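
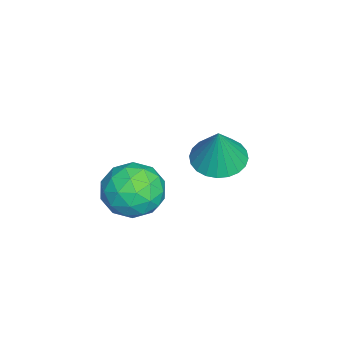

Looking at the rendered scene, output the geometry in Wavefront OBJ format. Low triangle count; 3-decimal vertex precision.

v 2.468 1.246 1.467
v 3.082 1.339 0.567
v 2.118 -0.439 1.053
v 2.732 -0.346 0.153
v 3.203 -0.331 1.14
v 3.419 0.711 1.396
v 1.781 0.189 0.224
v 1.997 1.231 0.48
v 2.657 0.686 -0.201
v 3.536 0.365 0.365
v 1.664 0.535 1.255
v 2.543 0.214 1.821
v 2.806 1.44 1.053
v 2.394 -0.54 0.567
v 2.671 -0.531 1.147
v 3.032 -0.476 0.618
v 3.004 1.071 1.54
v 3.365 1.126 1.011
v 3.436 0.144 1.348
v 1.835 -0.226 0.609
v 2.196 -0.171 0.08
v 2.168 1.376 1.002
v 2.529 1.431 0.473
v 1.764 0.756 0.272
v 2.917 1.111 0.073
v 2.711 0.121 -0.17
v 2.152 0.436 -0.129
v 2.279 1.048 0.022
v 3.433 0.922 0.405
v 3.228 -0.068 0.162
v 3.505 -0.059 0.742
v 3.632 0.553 0.892
v 3.184 0.539 -0.046
v 1.972 0.968 1.458
v 1.767 -0.022 1.215
v 1.568 0.347 0.728
v 1.695 0.959 0.878
v 2.489 0.779 1.79
v 2.283 -0.211 1.547
v 2.921 -0.148 1.598
v 3.048 0.464 1.749
v 2.016 0.361 1.666
v -0.735 2.67 -0.035
v 0.136 2.371 -0.304
v -0.225 2.71 1.575
v 0.176 2.743 -0.326
v 0.078 3.103 -0.304
v -0.145 3.398 -0.241
v -0.457 3.582 -0.146
v -0.812 3.627 -0.035
v -1.155 3.526 0.076
v -1.434 3.295 0.171
v -1.607 2.968 0.234
v -1.647 2.597 0.256
v -1.549 2.236 0.234
v -1.326 1.941 0.17
v -1.013 1.758 0.076
v -0.659 1.713 -0.035
v -0.316 1.814 -0.147
v -0.036 2.045 -0.241
f 1 38 17
f 38 12 41
f 17 41 6
f 38 41 17
f 1 17 13
f 17 6 18
f 13 18 2
f 17 18 13
f 1 13 22
f 13 2 23
f 22 23 8
f 13 23 22
f 1 22 34
f 22 8 37
f 34 37 11
f 22 37 34
f 1 34 38
f 34 11 42
f 38 42 12
f 34 42 38
f 2 18 29
f 18 6 32
f 29 32 10
f 18 32 29
f 6 41 19
f 41 12 40
f 19 40 5
f 41 40 19
f 12 42 39
f 42 11 35
f 39 35 3
f 42 35 39
f 11 37 36
f 37 8 24
f 36 24 7
f 37 24 36
f 8 23 28
f 23 2 25
f 28 25 9
f 23 25 28
f 4 30 16
f 30 10 31
f 16 31 5
f 30 31 16
f 4 16 14
f 16 5 15
f 14 15 3
f 16 15 14
f 4 14 21
f 14 3 20
f 21 20 7
f 14 20 21
f 4 21 26
f 21 7 27
f 26 27 9
f 21 27 26
f 4 26 30
f 26 9 33
f 30 33 10
f 26 33 30
f 5 31 19
f 31 10 32
f 19 32 6
f 31 32 19
f 3 15 39
f 15 5 40
f 39 40 12
f 15 40 39
f 7 20 36
f 20 3 35
f 36 35 11
f 20 35 36
f 9 27 28
f 27 7 24
f 28 24 8
f 27 24 28
f 10 33 29
f 33 9 25
f 29 25 2
f 33 25 29
f 44 43 46
f 44 46 45
f 46 43 47
f 46 47 45
f 47 43 48
f 47 48 45
f 48 43 49
f 48 49 45
f 49 43 50
f 49 50 45
f 50 43 51
f 50 51 45
f 51 43 52
f 51 52 45
f 52 43 53
f 52 53 45
f 53 43 54
f 53 54 45
f 54 43 55
f 54 55 45
f 55 43 56
f 55 56 45
f 56 43 57
f 56 57 45
f 57 43 58
f 57 58 45
f 58 43 59
f 58 59 45
f 59 43 60
f 59 60 45
f 60 43 44
f 60 44 45



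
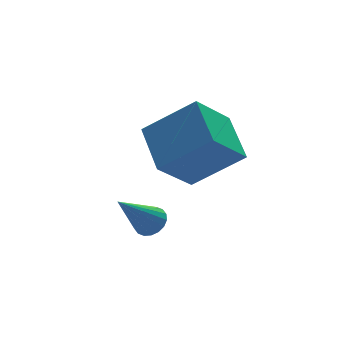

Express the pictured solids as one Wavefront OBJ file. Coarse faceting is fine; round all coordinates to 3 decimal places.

v -1.389 2.217 -2.102
v -1.025 1.791 -1.887
v -2.631 1.903 -0.618
v -0.936 2.011 -1.766
v -0.937 2.273 -1.711
v -1.027 2.523 -1.734
v -1.189 2.713 -1.829
v -1.39 2.804 -1.979
v -1.592 2.779 -2.153
v -1.753 2.643 -2.316
v -1.842 2.422 -2.437
v -1.841 2.161 -2.492
v -1.751 1.91 -2.469
v -1.589 1.721 -2.374
v -1.387 1.629 -2.224
v -1.186 1.654 -2.051
v -0.069 2.003 -0.662
v -1.407 1.662 0.642
v 0.215 3.729 0.079
v -1.124 3.388 1.384
v 1.424 1.192 0.656
v 0.085 0.851 1.961
v 1.707 2.918 1.398
v 0.369 2.577 2.702
f 2 1 4
f 2 4 3
f 4 1 5
f 4 5 3
f 5 1 6
f 5 6 3
f 6 1 7
f 6 7 3
f 7 1 8
f 7 8 3
f 8 1 9
f 8 9 3
f 9 1 10
f 9 10 3
f 10 1 11
f 10 11 3
f 11 1 12
f 11 12 3
f 12 1 13
f 12 13 3
f 13 1 14
f 13 14 3
f 14 1 15
f 14 15 3
f 15 1 16
f 15 16 3
f 16 1 2
f 16 2 3
f 18 20 17
f 21 18 17
f 17 20 19
f 19 21 17
f 18 24 20
f 22 18 21
f 22 24 18
f 20 24 19
f 23 21 19
f 19 24 23
f 23 22 21
f 24 22 23



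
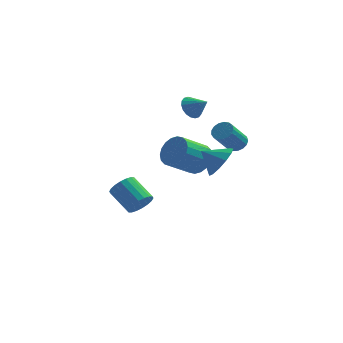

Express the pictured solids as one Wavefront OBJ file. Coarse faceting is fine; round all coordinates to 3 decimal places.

v -1.208 -1.002 -2.792
v -0.952 -1.36 -2.088
v -2.056 -0.417 -1.205
v -2.312 -0.058 -1.908
v -0.727 -1.069 -2.118
v -1.831 -0.126 -1.235
v -0.597 -0.764 -2.282
v -1.702 0.179 -1.399
v -0.589 -0.506 -2.546
v -1.693 0.437 -1.663
v -0.702 -0.347 -2.859
v -1.807 0.597 -1.976
v -0.917 -0.317 -3.159
v -2.021 0.627 -2.276
v -1.188 -0.422 -3.386
v -2.293 0.521 -2.503
v -1.464 -0.643 -3.495
v -2.568 0.3 -2.612
v -1.689 -0.934 -3.465
v -2.793 0.009 -2.582
v -1.818 -1.239 -3.301
v -2.923 -0.296 -2.418
v -1.827 -1.497 -3.037
v -2.931 -0.554 -2.154
v -1.713 -1.657 -2.724
v -2.818 -0.713 -1.841
v -1.499 -1.687 -2.424
v -2.603 -0.743 -1.541
v -1.227 -1.581 -2.197
v -2.332 -0.638 -1.314
v 1.066 3.232 2.527
v 1.467 3.891 2.414
v 1.954 2.808 3.213
v 1.281 3.962 2.699
v 1.052 3.888 2.949
v 0.826 3.684 3.116
v 0.648 3.39 3.166
v 0.552 3.065 3.09
v 0.558 2.774 2.902
v 0.664 2.573 2.64
v 0.85 2.502 2.355
v 1.079 2.576 2.105
v 1.305 2.78 1.938
v 1.483 3.074 1.888
v 1.579 3.398 1.964
v 1.573 3.69 2.152
v 1.88 -1.531 1.081
v 2.58 -2.2 1.286
v 1.4 -3.118 2.323
v 0.7 -2.449 2.119
v 2.632 -1.904 1.607
v 1.451 -2.821 2.644
v 2.535 -1.533 1.824
v 1.354 -2.451 2.862
v 2.308 -1.162 1.894
v 1.127 -2.08 2.932
v 1.996 -0.864 1.803
v 0.815 -1.782 2.841
v 1.661 -0.698 1.569
v 0.481 -1.616 2.607
v 1.37 -0.697 1.239
v 0.19 -1.615 2.276
v 1.18 -0.862 0.877
v -0 -1.78 1.914
v 1.129 -1.159 0.556
v -0.052 -2.076 1.593
v 1.226 -1.529 0.338
v 0.045 -2.447 1.376
v 1.453 -1.9 0.268
v 0.272 -2.818 1.306
v 1.765 -2.198 0.359
v 0.584 -3.116 1.397
v 2.099 -2.364 0.593
v 0.919 -3.282 1.631
v 2.39 -2.365 0.924
v 1.21 -3.283 1.961
v 3.542 3.26 -0.046
v 3.915 2.731 -0.222
v 3.19 1.772 1.131
v 2.818 2.3 1.306
v 4.099 2.889 -0.012
v 3.374 1.929 1.341
v 4.156 3.131 0.191
v 3.431 2.171 1.543
v 4.072 3.403 0.339
v 3.347 2.443 1.691
v 3.867 3.642 0.398
v 3.142 2.682 1.751
v 3.587 3.793 0.356
v 2.863 2.834 1.709
v 3.298 3.823 0.222
v 2.573 2.863 1.575
v 3.064 3.723 0.026
v 2.339 2.764 1.379
v 2.94 3.517 -0.186
v 2.215 2.558 1.166
v 2.954 3.253 -0.367
v 2.229 2.293 0.986
v 3.103 2.99 -0.474
v 2.378 2.03 0.879
v 3.352 2.788 -0.483
v 2.628 1.829 0.87
v 3.645 2.695 -0.392
v 2.921 1.735 0.961
v 3.24 -3.785 2.169
v 3.697 -3.03 2.774
v 2.22 -3.715 2.851
v 3.417 -2.741 2.325
v 3.081 -2.784 1.826
v 2.795 -3.145 1.436
v 2.651 -3.709 1.279
v 2.694 -4.297 1.404
v 2.911 -4.723 1.772
v 3.232 -4.851 2.266
v 3.556 -4.641 2.729
v 3.78 -4.159 3.014
v 3.832 -3.558 3.031
f 2 1 5
f 2 5 3
f 3 5 6
f 3 6 4
f 5 1 7
f 5 7 6
f 6 7 8
f 6 8 4
f 7 1 9
f 7 9 8
f 8 9 10
f 8 10 4
f 9 1 11
f 9 11 10
f 10 11 12
f 10 12 4
f 11 1 13
f 11 13 12
f 12 13 14
f 12 14 4
f 13 1 15
f 13 15 14
f 14 15 16
f 14 16 4
f 15 1 17
f 15 17 16
f 16 17 18
f 16 18 4
f 17 1 19
f 17 19 18
f 18 19 20
f 18 20 4
f 19 1 21
f 19 21 20
f 20 21 22
f 20 22 4
f 21 1 23
f 21 23 22
f 22 23 24
f 22 24 4
f 23 1 25
f 23 25 24
f 24 25 26
f 24 26 4
f 25 1 27
f 25 27 26
f 26 27 28
f 26 28 4
f 27 1 29
f 27 29 28
f 28 29 30
f 28 30 4
f 29 1 2
f 29 2 30
f 30 2 3
f 30 3 4
f 32 31 34
f 32 34 33
f 34 31 35
f 34 35 33
f 35 31 36
f 35 36 33
f 36 31 37
f 36 37 33
f 37 31 38
f 37 38 33
f 38 31 39
f 38 39 33
f 39 31 40
f 39 40 33
f 40 31 41
f 40 41 33
f 41 31 42
f 41 42 33
f 42 31 43
f 42 43 33
f 43 31 44
f 43 44 33
f 44 31 45
f 44 45 33
f 45 31 46
f 45 46 33
f 46 31 32
f 46 32 33
f 48 47 51
f 48 51 49
f 49 51 52
f 49 52 50
f 51 47 53
f 51 53 52
f 52 53 54
f 52 54 50
f 53 47 55
f 53 55 54
f 54 55 56
f 54 56 50
f 55 47 57
f 55 57 56
f 56 57 58
f 56 58 50
f 57 47 59
f 57 59 58
f 58 59 60
f 58 60 50
f 59 47 61
f 59 61 60
f 60 61 62
f 60 62 50
f 61 47 63
f 61 63 62
f 62 63 64
f 62 64 50
f 63 47 65
f 63 65 64
f 64 65 66
f 64 66 50
f 65 47 67
f 65 67 66
f 66 67 68
f 66 68 50
f 67 47 69
f 67 69 68
f 68 69 70
f 68 70 50
f 69 47 71
f 69 71 70
f 70 71 72
f 70 72 50
f 71 47 73
f 71 73 72
f 72 73 74
f 72 74 50
f 73 47 75
f 73 75 74
f 74 75 76
f 74 76 50
f 75 47 48
f 75 48 76
f 76 48 49
f 76 49 50
f 78 77 81
f 78 81 79
f 79 81 82
f 79 82 80
f 81 77 83
f 81 83 82
f 82 83 84
f 82 84 80
f 83 77 85
f 83 85 84
f 84 85 86
f 84 86 80
f 85 77 87
f 85 87 86
f 86 87 88
f 86 88 80
f 87 77 89
f 87 89 88
f 88 89 90
f 88 90 80
f 89 77 91
f 89 91 90
f 90 91 92
f 90 92 80
f 91 77 93
f 91 93 92
f 92 93 94
f 92 94 80
f 93 77 95
f 93 95 94
f 94 95 96
f 94 96 80
f 95 77 97
f 95 97 96
f 96 97 98
f 96 98 80
f 97 77 99
f 97 99 98
f 98 99 100
f 98 100 80
f 99 77 101
f 99 101 100
f 100 101 102
f 100 102 80
f 101 77 103
f 101 103 102
f 102 103 104
f 102 104 80
f 103 77 78
f 103 78 104
f 104 78 79
f 104 79 80
f 106 105 108
f 106 108 107
f 108 105 109
f 108 109 107
f 109 105 110
f 109 110 107
f 110 105 111
f 110 111 107
f 111 105 112
f 111 112 107
f 112 105 113
f 112 113 107
f 113 105 114
f 113 114 107
f 114 105 115
f 114 115 107
f 115 105 116
f 115 116 107
f 116 105 117
f 116 117 107
f 117 105 106
f 117 106 107



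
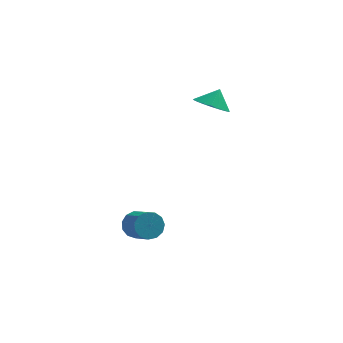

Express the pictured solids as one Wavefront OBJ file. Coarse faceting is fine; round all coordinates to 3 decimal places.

v -1.033 -0.696 -4.165
v -0.272 -0.353 -4.326
v 0.394 -1.482 -3.577
v -0.367 -1.824 -3.415
v -0.42 -0.165 -3.911
v 0.247 -1.293 -3.162
v -0.762 -0.145 -3.577
v -0.095 -1.274 -2.827
v -1.191 -0.3 -3.429
v -0.524 -1.429 -2.68
v -1.569 -0.581 -3.515
v -0.902 -1.709 -2.765
v -1.778 -0.898 -3.807
v -1.111 -2.027 -3.058
v -1.75 -1.151 -4.213
v -1.083 -2.279 -3.463
v -1.495 -1.259 -4.603
v -0.828 -2.388 -3.854
v -1.093 -1.189 -4.854
v -0.426 -2.317 -4.105
v -0.672 -0.962 -4.887
v -0.005 -2.09 -4.137
v -0.367 -0.65 -4.69
v 0.3 -1.779 -3.94
v 2.769 2.572 2.702
v 3.402 1.779 2.807
v 3.211 3.048 3.638
v 3.62 2.023 2.58
v 3.708 2.35 2.371
v 3.654 2.711 2.213
v 3.464 3.051 2.13
v 3.169 3.318 2.133
v 2.813 3.471 2.223
v 2.45 3.488 2.386
v 2.136 3.365 2.597
v 1.918 3.121 2.824
v 1.83 2.793 3.032
v 1.885 2.432 3.19
v 2.074 2.092 3.274
v 2.369 1.825 3.27
v 2.725 1.672 3.18
v 3.088 1.656 3.018
f 2 1 5
f 2 5 3
f 3 5 6
f 3 6 4
f 5 1 7
f 5 7 6
f 6 7 8
f 6 8 4
f 7 1 9
f 7 9 8
f 8 9 10
f 8 10 4
f 9 1 11
f 9 11 10
f 10 11 12
f 10 12 4
f 11 1 13
f 11 13 12
f 12 13 14
f 12 14 4
f 13 1 15
f 13 15 14
f 14 15 16
f 14 16 4
f 15 1 17
f 15 17 16
f 16 17 18
f 16 18 4
f 17 1 19
f 17 19 18
f 18 19 20
f 18 20 4
f 19 1 21
f 19 21 20
f 20 21 22
f 20 22 4
f 21 1 23
f 21 23 22
f 22 23 24
f 22 24 4
f 23 1 2
f 23 2 24
f 24 2 3
f 24 3 4
f 26 25 28
f 26 28 27
f 28 25 29
f 28 29 27
f 29 25 30
f 29 30 27
f 30 25 31
f 30 31 27
f 31 25 32
f 31 32 27
f 32 25 33
f 32 33 27
f 33 25 34
f 33 34 27
f 34 25 35
f 34 35 27
f 35 25 36
f 35 36 27
f 36 25 37
f 36 37 27
f 37 25 38
f 37 38 27
f 38 25 39
f 38 39 27
f 39 25 40
f 39 40 27
f 40 25 41
f 40 41 27
f 41 25 42
f 41 42 27
f 42 25 26
f 42 26 27



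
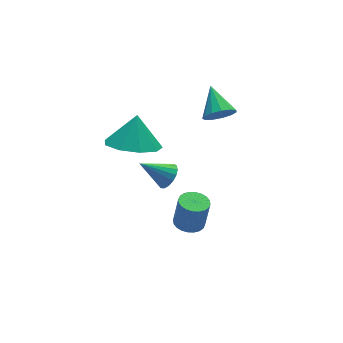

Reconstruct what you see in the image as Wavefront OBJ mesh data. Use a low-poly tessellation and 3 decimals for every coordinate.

v 1.606 2.973 3.385
v 1.862 3.184 2.897
v 1.854 3.987 3.955
v 1.542 3.272 2.88
v 1.242 3.265 3.024
v 1.057 3.165 3.282
v 1.047 3.004 3.573
v 1.214 2.833 3.804
v 1.506 2.707 3.902
v 1.829 2.665 3.836
v 2.081 2.72 3.627
v 2.182 2.856 3.341
v 2.101 3.029 3.069
v -0.089 3.429 0.375
v 0.175 3.255 0.788
v -0.911 3.911 1.105
v 0.271 3.481 0.747
v 0.284 3.695 0.62
v 0.212 3.848 0.437
v 0.071 3.905 0.241
v -0.107 3.853 0.075
v -0.281 3.703 -0.022
v -0.411 3.491 -0.028
v -0.467 3.264 0.058
v -0.437 3.076 0.217
v -0.327 2.968 0.413
v -0.162 2.965 0.6
v 0.019 3.069 0.735
v -1.592 3.072 3.335
v -1.097 3.718 2.826
v -1.168 3.528 4.325
v -1.692 3.955 2.971
v -2.24 3.778 3.286
v -2.485 3.271 3.624
v -2.312 2.671 3.827
v -1.802 2.258 3.799
v -1.193 2.226 3.554
v -0.771 2.59 3.206
v -0.733 3.179 2.919
v -0.034 2.134 -1.09
v 0.397 1.818 -1.168
v 0.605 1.831 -0.068
v 0.174 2.146 0.01
v 0.483 2.01 -1.187
v 0.691 2.022 -0.086
v 0.489 2.22 -1.19
v 0.698 2.233 -0.09
v 0.417 2.418 -1.179
v 0.625 2.43 -0.078
v 0.275 2.572 -1.154
v 0.483 2.584 -0.053
v 0.087 2.659 -1.119
v 0.295 2.672 -0.019
v -0.12 2.667 -1.08
v 0.088 2.679 0.021
v -0.314 2.593 -1.042
v -0.106 2.605 0.058
v -0.465 2.449 -1.012
v -0.257 2.462 0.088
v -0.551 2.258 -0.994
v -0.343 2.27 0.107
v -0.558 2.047 -0.99
v -0.349 2.06 0.11
v -0.485 1.85 -1.002
v -0.277 1.862 0.099
v -0.343 1.696 -1.027
v -0.135 1.708 0.074
v -0.155 1.608 -1.061
v 0.053 1.621 0.039
v 0.052 1.601 -1.101
v 0.26 1.613 -0
v 0.246 1.675 -1.138
v 0.454 1.687 -0.038
f 2 1 4
f 2 4 3
f 4 1 5
f 4 5 3
f 5 1 6
f 5 6 3
f 6 1 7
f 6 7 3
f 7 1 8
f 7 8 3
f 8 1 9
f 8 9 3
f 9 1 10
f 9 10 3
f 10 1 11
f 10 11 3
f 11 1 12
f 11 12 3
f 12 1 13
f 12 13 3
f 13 1 2
f 13 2 3
f 15 14 17
f 15 17 16
f 17 14 18
f 17 18 16
f 18 14 19
f 18 19 16
f 19 14 20
f 19 20 16
f 20 14 21
f 20 21 16
f 21 14 22
f 21 22 16
f 22 14 23
f 22 23 16
f 23 14 24
f 23 24 16
f 24 14 25
f 24 25 16
f 25 14 26
f 25 26 16
f 26 14 27
f 26 27 16
f 27 14 28
f 27 28 16
f 28 14 15
f 28 15 16
f 30 29 32
f 30 32 31
f 32 29 33
f 32 33 31
f 33 29 34
f 33 34 31
f 34 29 35
f 34 35 31
f 35 29 36
f 35 36 31
f 36 29 37
f 36 37 31
f 37 29 38
f 37 38 31
f 38 29 39
f 38 39 31
f 39 29 30
f 39 30 31
f 41 40 44
f 41 44 42
f 42 44 45
f 42 45 43
f 44 40 46
f 44 46 45
f 45 46 47
f 45 47 43
f 46 40 48
f 46 48 47
f 47 48 49
f 47 49 43
f 48 40 50
f 48 50 49
f 49 50 51
f 49 51 43
f 50 40 52
f 50 52 51
f 51 52 53
f 51 53 43
f 52 40 54
f 52 54 53
f 53 54 55
f 53 55 43
f 54 40 56
f 54 56 55
f 55 56 57
f 55 57 43
f 56 40 58
f 56 58 57
f 57 58 59
f 57 59 43
f 58 40 60
f 58 60 59
f 59 60 61
f 59 61 43
f 60 40 62
f 60 62 61
f 61 62 63
f 61 63 43
f 62 40 64
f 62 64 63
f 63 64 65
f 63 65 43
f 64 40 66
f 64 66 65
f 65 66 67
f 65 67 43
f 66 40 68
f 66 68 67
f 67 68 69
f 67 69 43
f 68 40 70
f 68 70 69
f 69 70 71
f 69 71 43
f 70 40 72
f 70 72 71
f 71 72 73
f 71 73 43
f 72 40 41
f 72 41 73
f 73 41 42
f 73 42 43



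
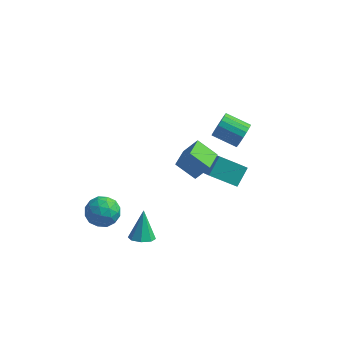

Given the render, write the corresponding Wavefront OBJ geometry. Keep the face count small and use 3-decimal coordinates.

v -0.494 -3.721 -4.006
v 0.149 -4.022 -3.765
v -0.686 -2.859 -2.414
v 0.227 -3.518 -4.029
v -0.118 -3.133 -4.279
v -0.683 -3.093 -4.369
v -1.138 -3.42 -4.246
v -1.216 -3.924 -3.982
v -0.871 -4.309 -3.732
v -0.306 -4.35 -3.643
v 2.965 3.362 -0.445
v 3.221 3.033 0.273
v 1.751 3.088 0.822
v 1.495 3.418 0.105
v 3.256 3.396 0.332
v 1.787 3.451 0.881
v 3.234 3.752 0.237
v 1.765 3.807 0.786
v 3.159 4.031 0.007
v 1.689 4.086 0.556
v 3.045 4.178 -0.312
v 1.575 4.233 0.237
v 2.915 4.163 -0.658
v 1.446 4.218 -0.108
v 2.795 3.99 -0.961
v 1.326 4.045 -0.412
v 2.709 3.692 -1.162
v 1.239 3.747 -0.613
v 2.673 3.329 -1.221
v 1.204 3.384 -0.672
v 2.695 2.973 -1.126
v 1.226 3.028 -0.577
v 2.771 2.694 -0.896
v 1.301 2.749 -0.347
v 2.885 2.547 -0.577
v 1.415 2.602 -0.028
v 3.014 2.562 -0.232
v 1.545 2.617 0.318
v 3.134 2.735 0.072
v 1.665 2.79 0.621
v -3.359 -3.304 -2.487
v -2.368 -3.141 -2.715
v -2.932 -4.639 -1.585
v -1.941 -4.476 -1.813
v -2.442 -3.822 -1.195
v -2.706 -2.996 -1.752
v -2.594 -4.784 -2.548
v -2.858 -3.958 -3.105
v -1.895 -4.055 -2.752
v -1.801 -3.461 -1.916
v -3.499 -4.319 -2.384
v -3.405 -3.725 -1.548
v -2.901 -3.105 -2.68
v -2.399 -4.675 -1.62
v -2.694 -4.29 -1.257
v -2.111 -4.194 -1.39
v -3.1 -3.02 -2.114
v -2.517 -2.924 -2.248
v -2.56 -3.324 -1.355
v -2.783 -4.856 -2.052
v -2.2 -4.76 -2.186
v -3.189 -3.586 -2.91
v -2.606 -3.49 -3.043
v -2.74 -4.456 -2.945
v -2.04 -3.547 -2.836
v -1.789 -4.332 -2.306
v -2.174 -4.513 -2.738
v -2.329 -4.027 -3.066
v -1.985 -3.197 -2.345
v -1.734 -3.982 -1.815
v -2.028 -3.597 -1.451
v -2.183 -3.112 -1.779
v -1.707 -3.735 -2.367
v -3.566 -3.798 -2.485
v -3.315 -4.583 -1.955
v -3.117 -4.668 -2.521
v -3.272 -4.183 -2.849
v -3.511 -3.448 -1.994
v -3.26 -4.233 -1.464
v -2.971 -3.753 -1.234
v -3.126 -3.267 -1.562
v -3.593 -4.045 -1.933
v 2.15 -2.665 1.269
v 1.011 -2.567 2.059
v 2.117 -1.253 1.047
v 0.978 -1.155 1.837
v 2.882 -2.485 2.303
v 1.743 -2.387 3.093
v 2.849 -1.073 2.081
v 1.71 -0.975 2.871
v 3.2 -0.096 -1.299
v 1.796 -0.696 -0.168
v 3.462 0.866 -0.464
v 2.058 0.266 0.667
v 3.882 -0.726 -0.787
v 2.478 -1.326 0.344
v 4.144 0.236 0.048
v 2.74 -0.364 1.179
f 2 1 4
f 2 4 3
f 4 1 5
f 4 5 3
f 5 1 6
f 5 6 3
f 6 1 7
f 6 7 3
f 7 1 8
f 7 8 3
f 8 1 9
f 8 9 3
f 9 1 10
f 9 10 3
f 10 1 2
f 10 2 3
f 12 11 15
f 12 15 13
f 13 15 16
f 13 16 14
f 15 11 17
f 15 17 16
f 16 17 18
f 16 18 14
f 17 11 19
f 17 19 18
f 18 19 20
f 18 20 14
f 19 11 21
f 19 21 20
f 20 21 22
f 20 22 14
f 21 11 23
f 21 23 22
f 22 23 24
f 22 24 14
f 23 11 25
f 23 25 24
f 24 25 26
f 24 26 14
f 25 11 27
f 25 27 26
f 26 27 28
f 26 28 14
f 27 11 29
f 27 29 28
f 28 29 30
f 28 30 14
f 29 11 31
f 29 31 30
f 30 31 32
f 30 32 14
f 31 11 33
f 31 33 32
f 32 33 34
f 32 34 14
f 33 11 35
f 33 35 34
f 34 35 36
f 34 36 14
f 35 11 37
f 35 37 36
f 36 37 38
f 36 38 14
f 37 11 39
f 37 39 38
f 38 39 40
f 38 40 14
f 39 11 12
f 39 12 40
f 40 12 13
f 40 13 14
f 41 78 57
f 78 52 81
f 57 81 46
f 78 81 57
f 41 57 53
f 57 46 58
f 53 58 42
f 57 58 53
f 41 53 62
f 53 42 63
f 62 63 48
f 53 63 62
f 41 62 74
f 62 48 77
f 74 77 51
f 62 77 74
f 41 74 78
f 74 51 82
f 78 82 52
f 74 82 78
f 42 58 69
f 58 46 72
f 69 72 50
f 58 72 69
f 46 81 59
f 81 52 80
f 59 80 45
f 81 80 59
f 52 82 79
f 82 51 75
f 79 75 43
f 82 75 79
f 51 77 76
f 77 48 64
f 76 64 47
f 77 64 76
f 48 63 68
f 63 42 65
f 68 65 49
f 63 65 68
f 44 70 56
f 70 50 71
f 56 71 45
f 70 71 56
f 44 56 54
f 56 45 55
f 54 55 43
f 56 55 54
f 44 54 61
f 54 43 60
f 61 60 47
f 54 60 61
f 44 61 66
f 61 47 67
f 66 67 49
f 61 67 66
f 44 66 70
f 66 49 73
f 70 73 50
f 66 73 70
f 45 71 59
f 71 50 72
f 59 72 46
f 71 72 59
f 43 55 79
f 55 45 80
f 79 80 52
f 55 80 79
f 47 60 76
f 60 43 75
f 76 75 51
f 60 75 76
f 49 67 68
f 67 47 64
f 68 64 48
f 67 64 68
f 50 73 69
f 73 49 65
f 69 65 42
f 73 65 69
f 84 86 83
f 87 84 83
f 83 86 85
f 85 87 83
f 84 90 86
f 88 84 87
f 88 90 84
f 86 90 85
f 89 87 85
f 85 90 89
f 89 88 87
f 90 88 89
f 92 94 91
f 95 92 91
f 91 94 93
f 93 95 91
f 92 98 94
f 96 92 95
f 96 98 92
f 94 98 93
f 97 95 93
f 93 98 97
f 97 96 95
f 98 96 97



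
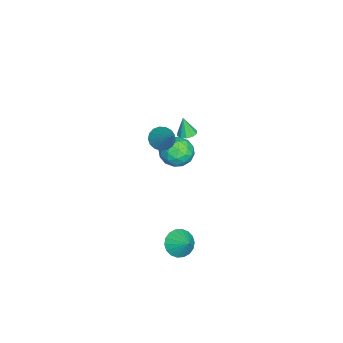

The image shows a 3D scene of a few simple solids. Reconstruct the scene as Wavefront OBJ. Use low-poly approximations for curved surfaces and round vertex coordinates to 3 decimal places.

v 3.173 3.149 -4.164
v 3.87 2.844 -4.52
v 3.787 3.771 -3.496
v 3.795 3.144 -4.73
v 3.596 3.445 -4.827
v 3.314 3.688 -4.794
v 3.003 3.824 -4.635
v 2.727 3.826 -4.384
v 2.539 3.694 -4.089
v 2.476 3.455 -3.809
v 2.552 3.155 -3.599
v 2.75 2.853 -3.502
v 3.033 2.611 -3.535
v 3.343 2.475 -3.694
v 3.62 2.472 -3.945
v 3.808 2.604 -4.24
v -2.274 2.889 -1.824
v -1.55 2.404 -2.29
v -2.71 1.536 -1.09
v -1.986 1.051 -1.556
v -1.765 1.718 -0.861
v -1.496 2.554 -1.314
v -2.764 1.386 -2.066
v -2.495 2.222 -2.519
v -1.853 1.475 -2.439
v -1.236 1.68 -1.695
v -3.024 2.26 -1.685
v -2.407 2.465 -0.941
v -1.874 2.765 -2.121
v -2.386 1.175 -1.259
v -2.256 1.567 -0.85
v -1.831 1.282 -1.124
v -1.842 2.854 -1.548
v -1.417 2.568 -1.822
v -1.543 2.165 -0.982
v -2.843 1.372 -1.558
v -2.418 1.086 -1.832
v -2.429 2.658 -2.256
v -2.004 2.373 -2.53
v -2.717 1.775 -2.398
v -1.626 1.934 -2.483
v -1.882 1.138 -2.052
v -2.34 1.336 -2.351
v -2.181 1.827 -2.618
v -1.264 2.054 -2.045
v -1.52 1.259 -1.614
v -1.39 1.651 -1.206
v -1.232 2.143 -1.472
v -1.442 1.508 -2.133
v -2.74 2.681 -1.766
v -2.996 1.886 -1.335
v -3.028 1.797 -1.908
v -2.87 2.289 -2.174
v -2.378 2.802 -1.328
v -2.634 2.006 -0.897
v -2.079 2.113 -0.762
v -1.92 2.604 -1.029
v -2.818 2.432 -1.247
v 1.416 1.921 2.409
v 1.916 1.432 2.288
v 2.424 2.659 3.591
v 1.991 1.681 2.068
v 1.934 1.985 1.927
v 1.758 2.274 1.897
v 1.504 2.482 1.983
v 1.23 2.562 2.168
v 0.998 2.495 2.407
v 0.862 2.296 2.647
v 0.853 2.012 2.832
v 0.973 1.706 2.921
v 1.194 1.45 2.892
v 1.466 1.302 2.753
v 1.727 1.295 2.534
v -1.962 2.544 0.058
v -1.493 2.297 0.048
v -2.058 2.316 1.182
v -1.44 2.613 0.117
v -1.586 2.903 0.163
v -1.876 3.055 0.17
v -2.199 3.012 0.133
v -2.431 2.791 0.069
v -2.484 2.475 -0
v -2.338 2.185 -0.046
v -2.048 2.033 -0.053
v -1.725 2.076 -0.016
f 2 1 4
f 2 4 3
f 4 1 5
f 4 5 3
f 5 1 6
f 5 6 3
f 6 1 7
f 6 7 3
f 7 1 8
f 7 8 3
f 8 1 9
f 8 9 3
f 9 1 10
f 9 10 3
f 10 1 11
f 10 11 3
f 11 1 12
f 11 12 3
f 12 1 13
f 12 13 3
f 13 1 14
f 13 14 3
f 14 1 15
f 14 15 3
f 15 1 16
f 15 16 3
f 16 1 2
f 16 2 3
f 17 54 33
f 54 28 57
f 33 57 22
f 54 57 33
f 17 33 29
f 33 22 34
f 29 34 18
f 33 34 29
f 17 29 38
f 29 18 39
f 38 39 24
f 29 39 38
f 17 38 50
f 38 24 53
f 50 53 27
f 38 53 50
f 17 50 54
f 50 27 58
f 54 58 28
f 50 58 54
f 18 34 45
f 34 22 48
f 45 48 26
f 34 48 45
f 22 57 35
f 57 28 56
f 35 56 21
f 57 56 35
f 28 58 55
f 58 27 51
f 55 51 19
f 58 51 55
f 27 53 52
f 53 24 40
f 52 40 23
f 53 40 52
f 24 39 44
f 39 18 41
f 44 41 25
f 39 41 44
f 20 46 32
f 46 26 47
f 32 47 21
f 46 47 32
f 20 32 30
f 32 21 31
f 30 31 19
f 32 31 30
f 20 30 37
f 30 19 36
f 37 36 23
f 30 36 37
f 20 37 42
f 37 23 43
f 42 43 25
f 37 43 42
f 20 42 46
f 42 25 49
f 46 49 26
f 42 49 46
f 21 47 35
f 47 26 48
f 35 48 22
f 47 48 35
f 19 31 55
f 31 21 56
f 55 56 28
f 31 56 55
f 23 36 52
f 36 19 51
f 52 51 27
f 36 51 52
f 25 43 44
f 43 23 40
f 44 40 24
f 43 40 44
f 26 49 45
f 49 25 41
f 45 41 18
f 49 41 45
f 60 59 62
f 60 62 61
f 62 59 63
f 62 63 61
f 63 59 64
f 63 64 61
f 64 59 65
f 64 65 61
f 65 59 66
f 65 66 61
f 66 59 67
f 66 67 61
f 67 59 68
f 67 68 61
f 68 59 69
f 68 69 61
f 69 59 70
f 69 70 61
f 70 59 71
f 70 71 61
f 71 59 72
f 71 72 61
f 72 59 73
f 72 73 61
f 73 59 60
f 73 60 61
f 75 74 77
f 75 77 76
f 77 74 78
f 77 78 76
f 78 74 79
f 78 79 76
f 79 74 80
f 79 80 76
f 80 74 81
f 80 81 76
f 81 74 82
f 81 82 76
f 82 74 83
f 82 83 76
f 83 74 84
f 83 84 76
f 84 74 85
f 84 85 76
f 85 74 75
f 85 75 76



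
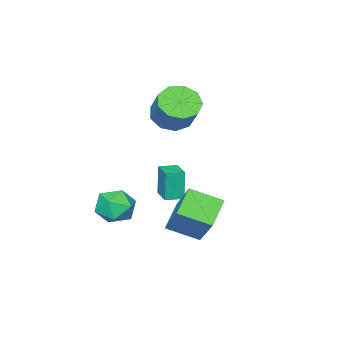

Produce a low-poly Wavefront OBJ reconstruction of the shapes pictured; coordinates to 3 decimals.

v 1.328 2.524 -1.414
v 0.136 2.119 -0.597
v 2.008 3.784 0.203
v 0.817 3.379 1.02
v 2.143 1.321 -0.82
v 0.952 0.916 -0.003
v 2.824 2.581 0.797
v 1.632 2.176 1.614
v 2.321 -0.145 0.324
v 2.915 0.134 -0.401
v 3.425 -1.154 0.841
v 4.019 -0.875 0.116
v 3.811 -0.255 0.844
v 3.129 0.368 0.524
v 3.211 -1.388 -0.084
v 2.529 -0.765 -0.404
v 3.465 -0.635 -0.653
v 3.836 0.065 -0.08
v 2.504 -1.085 0.52
v 2.875 -0.385 1.093
v -0.605 -1.616 -0.868
v -0.754 -1.706 0.662
v -1.339 -1.17 -0.914
v -1.488 -1.259 0.617
v -0.032 -0.661 -0.757
v -0.181 -0.75 0.774
v -0.766 -0.214 -0.802
v -0.915 -0.304 0.728
v -2.012 -2.045 3.291
v -1.496 -2.828 3.666
v -0.972 -1.898 4.885
v -1.488 -1.115 4.509
v -1.1 -2.473 3.225
v -0.576 -1.543 4.444
v -1.13 -1.918 2.815
v -0.606 -0.988 4.034
v -1.573 -1.423 2.627
v -1.049 -0.493 3.846
v -2.222 -1.218 2.75
v -1.698 -0.288 3.969
v -2.772 -1.401 3.126
v -2.248 -0.471 4.344
v -2.967 -1.885 3.579
v -2.443 -0.955 4.797
v -2.715 -2.444 3.897
v -2.191 -1.514 5.116
v -2.134 -2.816 3.931
v -1.61 -1.886 5.15
f 2 4 1
f 5 2 1
f 1 4 3
f 3 5 1
f 2 8 4
f 6 2 5
f 6 8 2
f 4 8 3
f 7 5 3
f 3 8 7
f 7 6 5
f 8 6 7
f 9 20 14
f 9 14 10
f 9 10 16
f 9 16 19
f 9 19 20
f 10 14 18
f 14 20 13
f 20 19 11
f 19 16 15
f 16 10 17
f 12 18 13
f 12 13 11
f 12 11 15
f 12 15 17
f 12 17 18
f 13 18 14
f 11 13 20
f 15 11 19
f 17 15 16
f 18 17 10
f 22 24 21
f 25 22 21
f 21 24 23
f 23 25 21
f 22 28 24
f 26 22 25
f 26 28 22
f 24 28 23
f 27 25 23
f 23 28 27
f 27 26 25
f 28 26 27
f 30 29 33
f 30 33 31
f 31 33 34
f 31 34 32
f 33 29 35
f 33 35 34
f 34 35 36
f 34 36 32
f 35 29 37
f 35 37 36
f 36 37 38
f 36 38 32
f 37 29 39
f 37 39 38
f 38 39 40
f 38 40 32
f 39 29 41
f 39 41 40
f 40 41 42
f 40 42 32
f 41 29 43
f 41 43 42
f 42 43 44
f 42 44 32
f 43 29 45
f 43 45 44
f 44 45 46
f 44 46 32
f 45 29 47
f 45 47 46
f 46 47 48
f 46 48 32
f 47 29 30
f 47 30 48
f 48 30 31
f 48 31 32



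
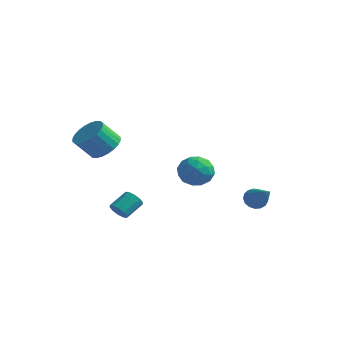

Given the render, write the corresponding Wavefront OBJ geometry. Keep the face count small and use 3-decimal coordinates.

v 2.173 1.659 -1.952
v 2.506 1.584 -2.446
v 3.507 0.841 -0.928
v 2.588 1.841 -2.347
v 2.574 2.056 -2.157
v 2.469 2.181 -1.921
v 2.296 2.186 -1.691
v 2.095 2.07 -1.522
v 1.912 1.861 -1.451
v 1.789 1.605 -1.495
v 1.754 1.362 -1.643
v 1.815 1.187 -1.863
v 1.958 1.12 -2.103
v 2.15 1.177 -2.308
v 2.348 1.344 -2.432
v -1.113 0.967 -0.549
v -0.367 1.373 -0.209
v -0.353 -0.293 -0.711
v 0.393 0.113 -0.371
v -0.323 -0.056 0.172
v -0.793 0.722 0.272
v 0.073 0.358 -1.192
v -0.397 1.136 -1.092
v 0.366 0.997 -0.607
v 0.121 0.741 0.236
v -0.841 0.339 -1.156
v -1.086 0.083 -0.313
v -0.807 1.28 -0.365
v 0.087 -0.2 -0.555
v -0.334 -0.3 -0.236
v 0.105 -0.061 -0.036
v -1.057 0.898 -0.082
v -0.618 1.137 0.118
v -0.592 0.297 0.342
v -0.102 -0.057 -1.038
v 0.337 0.182 -0.838
v -0.825 1.141 -0.884
v -0.386 1.38 -0.684
v -0.128 0.783 -1.262
v 0.062 1.298 -0.399
v 0.509 0.558 -0.494
v 0.321 0.701 -0.977
v 0.045 1.159 -0.918
v -0.081 1.148 0.097
v 0.366 0.407 0.001
v -0.055 0.308 0.321
v -0.331 0.765 0.38
v 0.349 0.927 -0.137
v -1.086 0.673 -0.921
v -0.639 -0.068 -1.017
v -0.389 0.315 -1.3
v -0.665 0.772 -1.241
v -1.229 0.522 -0.426
v -0.782 -0.218 -0.521
v -0.765 -0.079 -0.002
v -1.041 0.379 0.057
v -1.069 0.153 -0.783
v -1.523 -3.635 -1.921
v -1.058 -3.822 -1.784
v -0.871 -2.932 -1.202
v -1.337 -2.745 -1.339
v -1.021 -3.653 -2.055
v -0.835 -2.762 -1.473
v -1.176 -3.477 -2.274
v -0.99 -2.586 -1.692
v -1.464 -3.361 -2.359
v -1.277 -2.471 -1.777
v -1.774 -3.35 -2.277
v -1.588 -2.46 -1.695
v -1.989 -3.448 -2.058
v -1.802 -2.558 -1.476
v -2.025 -3.618 -1.787
v -1.839 -2.727 -1.205
v -1.87 -3.794 -1.568
v -1.684 -2.903 -0.986
v -1.583 -3.909 -1.483
v -1.396 -3.019 -0.901
v -1.272 -3.92 -1.565
v -1.086 -3.03 -0.983
v -2.705 -3.042 1.608
v -2.007 -2.83 2.083
v -2.457 -3.506 3.046
v -3.155 -3.718 2.572
v -2.22 -2.577 2.161
v -2.67 -3.253 3.124
v -2.506 -2.395 2.155
v -2.956 -3.071 3.118
v -2.823 -2.311 2.066
v -3.273 -2.988 3.029
v -3.122 -2.339 1.907
v -3.572 -3.015 2.87
v -3.357 -2.474 1.703
v -3.807 -3.15 2.666
v -3.493 -2.695 1.484
v -3.943 -3.371 2.447
v -3.509 -2.969 1.284
v -3.959 -3.645 2.248
v -3.403 -3.254 1.134
v -3.853 -3.93 2.097
v -3.19 -3.507 1.056
v -3.64 -4.183 2.019
v -2.904 -3.689 1.062
v -3.354 -4.365 2.025
v -2.587 -3.772 1.151
v -3.037 -4.449 2.114
v -2.288 -3.745 1.31
v -2.738 -4.421 2.273
v -2.053 -3.61 1.514
v -2.503 -4.286 2.477
v -1.917 -3.389 1.733
v -2.367 -4.065 2.696
v -1.901 -3.115 1.932
v -2.351 -3.791 2.896
f 2 1 4
f 2 4 3
f 4 1 5
f 4 5 3
f 5 1 6
f 5 6 3
f 6 1 7
f 6 7 3
f 7 1 8
f 7 8 3
f 8 1 9
f 8 9 3
f 9 1 10
f 9 10 3
f 10 1 11
f 10 11 3
f 11 1 12
f 11 12 3
f 12 1 13
f 12 13 3
f 13 1 14
f 13 14 3
f 14 1 15
f 14 15 3
f 15 1 2
f 15 2 3
f 16 53 32
f 53 27 56
f 32 56 21
f 53 56 32
f 16 32 28
f 32 21 33
f 28 33 17
f 32 33 28
f 16 28 37
f 28 17 38
f 37 38 23
f 28 38 37
f 16 37 49
f 37 23 52
f 49 52 26
f 37 52 49
f 16 49 53
f 49 26 57
f 53 57 27
f 49 57 53
f 17 33 44
f 33 21 47
f 44 47 25
f 33 47 44
f 21 56 34
f 56 27 55
f 34 55 20
f 56 55 34
f 27 57 54
f 57 26 50
f 54 50 18
f 57 50 54
f 26 52 51
f 52 23 39
f 51 39 22
f 52 39 51
f 23 38 43
f 38 17 40
f 43 40 24
f 38 40 43
f 19 45 31
f 45 25 46
f 31 46 20
f 45 46 31
f 19 31 29
f 31 20 30
f 29 30 18
f 31 30 29
f 19 29 36
f 29 18 35
f 36 35 22
f 29 35 36
f 19 36 41
f 36 22 42
f 41 42 24
f 36 42 41
f 19 41 45
f 41 24 48
f 45 48 25
f 41 48 45
f 20 46 34
f 46 25 47
f 34 47 21
f 46 47 34
f 18 30 54
f 30 20 55
f 54 55 27
f 30 55 54
f 22 35 51
f 35 18 50
f 51 50 26
f 35 50 51
f 24 42 43
f 42 22 39
f 43 39 23
f 42 39 43
f 25 48 44
f 48 24 40
f 44 40 17
f 48 40 44
f 59 58 62
f 59 62 60
f 60 62 63
f 60 63 61
f 62 58 64
f 62 64 63
f 63 64 65
f 63 65 61
f 64 58 66
f 64 66 65
f 65 66 67
f 65 67 61
f 66 58 68
f 66 68 67
f 67 68 69
f 67 69 61
f 68 58 70
f 68 70 69
f 69 70 71
f 69 71 61
f 70 58 72
f 70 72 71
f 71 72 73
f 71 73 61
f 72 58 74
f 72 74 73
f 73 74 75
f 73 75 61
f 74 58 76
f 74 76 75
f 75 76 77
f 75 77 61
f 76 58 78
f 76 78 77
f 77 78 79
f 77 79 61
f 78 58 59
f 78 59 79
f 79 59 60
f 79 60 61
f 81 80 84
f 81 84 82
f 82 84 85
f 82 85 83
f 84 80 86
f 84 86 85
f 85 86 87
f 85 87 83
f 86 80 88
f 86 88 87
f 87 88 89
f 87 89 83
f 88 80 90
f 88 90 89
f 89 90 91
f 89 91 83
f 90 80 92
f 90 92 91
f 91 92 93
f 91 93 83
f 92 80 94
f 92 94 93
f 93 94 95
f 93 95 83
f 94 80 96
f 94 96 95
f 95 96 97
f 95 97 83
f 96 80 98
f 96 98 97
f 97 98 99
f 97 99 83
f 98 80 100
f 98 100 99
f 99 100 101
f 99 101 83
f 100 80 102
f 100 102 101
f 101 102 103
f 101 103 83
f 102 80 104
f 102 104 103
f 103 104 105
f 103 105 83
f 104 80 106
f 104 106 105
f 105 106 107
f 105 107 83
f 106 80 108
f 106 108 107
f 107 108 109
f 107 109 83
f 108 80 110
f 108 110 109
f 109 110 111
f 109 111 83
f 110 80 112
f 110 112 111
f 111 112 113
f 111 113 83
f 112 80 81
f 112 81 113
f 113 81 82
f 113 82 83



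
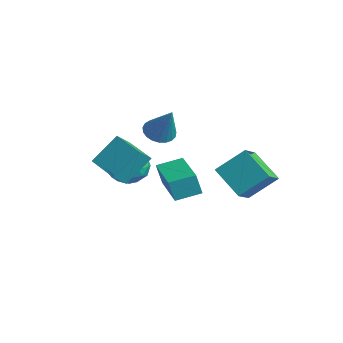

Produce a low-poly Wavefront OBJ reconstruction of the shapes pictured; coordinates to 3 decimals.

v -1.847 -0.603 -2.524
v -1.138 -0.515 -3.207
v -1.382 -2.105 -2.233
v -0.673 -2.017 -2.916
v -0.61 -1.509 -2.071
v -0.898 -0.581 -2.25
v -1.622 -2.039 -3.19
v -1.91 -1.111 -3.369
v -0.999 -1.403 -3.618
v -0.374 -1.075 -2.927
v -2.146 -1.545 -2.513
v -1.521 -1.217 -1.822
v -1.534 -0.427 -2.891
v -0.986 -2.193 -2.549
v -0.949 -1.894 -2.052
v -0.533 -1.843 -2.454
v -1.392 -0.466 -2.329
v -0.975 -0.414 -2.73
v -0.665 -0.998 -2.062
v -1.545 -2.206 -2.71
v -1.128 -2.154 -3.111
v -1.987 -0.777 -2.986
v -1.571 -0.726 -3.388
v -1.855 -1.622 -3.378
v -1.035 -0.897 -3.534
v -0.762 -1.78 -3.363
v -1.32 -1.793 -3.524
v -1.489 -1.248 -3.63
v -0.667 -0.705 -3.128
v -0.394 -1.588 -2.957
v -0.357 -1.289 -2.46
v -0.526 -0.743 -2.566
v -0.586 -1.227 -3.37
v -2.126 -1.032 -2.483
v -1.853 -1.915 -2.312
v -1.994 -1.877 -2.874
v -2.163 -1.331 -2.98
v -1.758 -0.84 -2.077
v -1.485 -1.723 -1.906
v -1.031 -1.372 -1.81
v -1.2 -0.827 -1.916
v -1.934 -1.393 -2.07
v -1.867 0.56 -4.429
v -1.943 0.294 -3.333
v -1.632 1.73 -4.128
v -1.708 1.463 -3.033
v 0.288 0.117 -4.387
v 0.212 -0.15 -3.292
v 0.523 1.286 -4.087
v 0.447 1.02 -2.991
v 0.251 -3.617 -1.201
v 0.264 -2.496 0.01
v 0.11 -3.008 -1.763
v 0.123 -1.887 -0.552
v 1.957 -3.413 -1.408
v 1.97 -2.292 -0.197
v 1.816 -2.804 -1.97
v 1.829 -1.683 -0.759
v 2.26 0.966 -1.808
v 2.701 2.118 -0.727
v 1.628 1.774 -2.412
v 2.07 2.926 -1.331
v 3.65 1.334 -2.769
v 4.092 2.486 -1.688
v 3.019 2.142 -3.373
v 3.46 3.294 -2.292
v -1.535 0.274 -1.071
v -0.91 0.279 -1.486
v -0.525 0.386 0.451
v -0.976 0.583 -1.464
v -1.138 0.834 -1.375
v -1.369 0.988 -1.233
v -1.629 1.018 -1.063
v -1.872 0.92 -0.895
v -2.057 0.711 -0.756
v -2.152 0.426 -0.673
v -2.14 0.114 -0.658
v -2.023 -0.169 -0.715
v -1.822 -0.376 -0.833
v -1.571 -0.471 -0.992
v -1.314 -0.436 -1.165
v -1.095 -0.279 -1.322
v -0.952 -0.026 -1.436
f 1 38 17
f 38 12 41
f 17 41 6
f 38 41 17
f 1 17 13
f 17 6 18
f 13 18 2
f 17 18 13
f 1 13 22
f 13 2 23
f 22 23 8
f 13 23 22
f 1 22 34
f 22 8 37
f 34 37 11
f 22 37 34
f 1 34 38
f 34 11 42
f 38 42 12
f 34 42 38
f 2 18 29
f 18 6 32
f 29 32 10
f 18 32 29
f 6 41 19
f 41 12 40
f 19 40 5
f 41 40 19
f 12 42 39
f 42 11 35
f 39 35 3
f 42 35 39
f 11 37 36
f 37 8 24
f 36 24 7
f 37 24 36
f 8 23 28
f 23 2 25
f 28 25 9
f 23 25 28
f 4 30 16
f 30 10 31
f 16 31 5
f 30 31 16
f 4 16 14
f 16 5 15
f 14 15 3
f 16 15 14
f 4 14 21
f 14 3 20
f 21 20 7
f 14 20 21
f 4 21 26
f 21 7 27
f 26 27 9
f 21 27 26
f 4 26 30
f 26 9 33
f 30 33 10
f 26 33 30
f 5 31 19
f 31 10 32
f 19 32 6
f 31 32 19
f 3 15 39
f 15 5 40
f 39 40 12
f 15 40 39
f 7 20 36
f 20 3 35
f 36 35 11
f 20 35 36
f 9 27 28
f 27 7 24
f 28 24 8
f 27 24 28
f 10 33 29
f 33 9 25
f 29 25 2
f 33 25 29
f 44 46 43
f 47 44 43
f 43 46 45
f 45 47 43
f 44 50 46
f 48 44 47
f 48 50 44
f 46 50 45
f 49 47 45
f 45 50 49
f 49 48 47
f 50 48 49
f 52 54 51
f 55 52 51
f 51 54 53
f 53 55 51
f 52 58 54
f 56 52 55
f 56 58 52
f 54 58 53
f 57 55 53
f 53 58 57
f 57 56 55
f 58 56 57
f 60 62 59
f 63 60 59
f 59 62 61
f 61 63 59
f 60 66 62
f 64 60 63
f 64 66 60
f 62 66 61
f 65 63 61
f 61 66 65
f 65 64 63
f 66 64 65
f 68 67 70
f 68 70 69
f 70 67 71
f 70 71 69
f 71 67 72
f 71 72 69
f 72 67 73
f 72 73 69
f 73 67 74
f 73 74 69
f 74 67 75
f 74 75 69
f 75 67 76
f 75 76 69
f 76 67 77
f 76 77 69
f 77 67 78
f 77 78 69
f 78 67 79
f 78 79 69
f 79 67 80
f 79 80 69
f 80 67 81
f 80 81 69
f 81 67 82
f 81 82 69
f 82 67 83
f 82 83 69
f 83 67 68
f 83 68 69



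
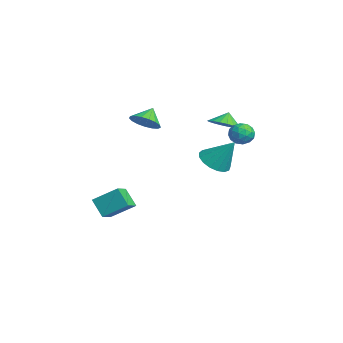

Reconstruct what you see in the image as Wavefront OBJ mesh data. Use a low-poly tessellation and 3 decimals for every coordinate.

v -1.931 -1.758 3.389
v -1.063 -1.715 3.922
v -2.529 -1.122 4.311
v -1.053 -1.31 3.649
v -1.244 -1.008 3.317
v -1.592 -0.878 3.001
v -2.019 -0.95 2.774
v -2.425 -1.207 2.688
v -2.718 -1.59 2.762
v -2.831 -2.012 2.981
v -2.738 -2.375 3.292
v -2.46 -2.598 3.626
v -2.061 -2.628 3.906
v -1.632 -2.459 4.067
v -1.272 -2.13 4.073
v 1.558 3.977 3.212
v 2.234 3.593 3.533
v 0.986 2.767 2.967
v 1.662 2.383 3.288
v 1.146 2.817 3.791
v 1.5 3.565 3.943
v 1.72 2.795 2.557
v 2.074 3.543 2.709
v 2.334 2.862 3.129
v 1.979 2.876 3.891
v 1.241 3.484 2.609
v 0.886 3.498 3.371
v 1.946 3.892 3.394
v 1.274 2.468 3.106
v 0.971 2.724 3.402
v 1.368 2.498 3.591
v 1.515 3.875 3.635
v 1.912 3.649 3.824
v 1.272 3.193 3.975
v 1.308 2.711 2.676
v 1.705 2.485 2.865
v 1.852 3.862 2.909
v 2.249 3.636 3.098
v 1.948 3.167 2.525
v 2.402 3.236 3.345
v 2.066 2.525 3.201
v 2.101 2.767 2.772
v 2.308 3.207 2.861
v 2.194 3.244 3.793
v 1.858 2.533 3.649
v 1.554 2.788 3.945
v 1.762 3.227 4.034
v 2.253 2.815 3.556
v 1.362 3.827 2.851
v 1.026 3.116 2.707
v 1.458 3.133 2.466
v 1.666 3.572 2.555
v 1.154 3.835 3.299
v 0.818 3.124 3.155
v 0.912 3.153 3.639
v 1.119 3.593 3.728
v 0.967 3.545 2.944
v -3.772 3.63 2.134
v -2.772 3.984 2.338
v -4.088 4.01 3.026
v -2.972 4.356 2.109
v -3.331 4.584 1.885
v -3.777 4.624 1.71
v -4.222 4.466 1.619
v -4.578 4.143 1.63
v -4.774 3.719 1.741
v -4.772 3.277 1.93
v -4.571 2.905 2.159
v -4.213 2.676 2.383
v -3.767 2.637 2.558
v -3.322 2.794 2.648
v -2.966 3.117 2.637
v -2.77 3.542 2.526
v 3.599 1.022 1.995
v 4.593 0.917 1.586
v 4.381 1.978 3.645
v 4.43 1.371 1.4
v 4.077 1.745 1.35
v 3.615 1.954 1.449
v 3.148 1.949 1.672
v 2.786 1.732 1.97
v 2.609 1.353 2.273
v 2.66 0.897 2.513
v 2.925 0.471 2.634
v 3.345 0.171 2.609
v 3.824 0.066 2.443
v 4.25 0.18 2.175
v 4.528 0.487 1.865
v -1.699 -4.559 -2.672
v -1.157 -3.125 -1.672
v -0.848 -4.12 -3.762
v -0.307 -2.686 -2.762
v -0.733 -5.254 -2.198
v -0.192 -3.82 -1.198
v 0.117 -4.815 -3.288
v 0.659 -3.381 -2.288
f 2 1 4
f 2 4 3
f 4 1 5
f 4 5 3
f 5 1 6
f 5 6 3
f 6 1 7
f 6 7 3
f 7 1 8
f 7 8 3
f 8 1 9
f 8 9 3
f 9 1 10
f 9 10 3
f 10 1 11
f 10 11 3
f 11 1 12
f 11 12 3
f 12 1 13
f 12 13 3
f 13 1 14
f 13 14 3
f 14 1 15
f 14 15 3
f 15 1 2
f 15 2 3
f 16 53 32
f 53 27 56
f 32 56 21
f 53 56 32
f 16 32 28
f 32 21 33
f 28 33 17
f 32 33 28
f 16 28 37
f 28 17 38
f 37 38 23
f 28 38 37
f 16 37 49
f 37 23 52
f 49 52 26
f 37 52 49
f 16 49 53
f 49 26 57
f 53 57 27
f 49 57 53
f 17 33 44
f 33 21 47
f 44 47 25
f 33 47 44
f 21 56 34
f 56 27 55
f 34 55 20
f 56 55 34
f 27 57 54
f 57 26 50
f 54 50 18
f 57 50 54
f 26 52 51
f 52 23 39
f 51 39 22
f 52 39 51
f 23 38 43
f 38 17 40
f 43 40 24
f 38 40 43
f 19 45 31
f 45 25 46
f 31 46 20
f 45 46 31
f 19 31 29
f 31 20 30
f 29 30 18
f 31 30 29
f 19 29 36
f 29 18 35
f 36 35 22
f 29 35 36
f 19 36 41
f 36 22 42
f 41 42 24
f 36 42 41
f 19 41 45
f 41 24 48
f 45 48 25
f 41 48 45
f 20 46 34
f 46 25 47
f 34 47 21
f 46 47 34
f 18 30 54
f 30 20 55
f 54 55 27
f 30 55 54
f 22 35 51
f 35 18 50
f 51 50 26
f 35 50 51
f 24 42 43
f 42 22 39
f 43 39 23
f 42 39 43
f 25 48 44
f 48 24 40
f 44 40 17
f 48 40 44
f 59 58 61
f 59 61 60
f 61 58 62
f 61 62 60
f 62 58 63
f 62 63 60
f 63 58 64
f 63 64 60
f 64 58 65
f 64 65 60
f 65 58 66
f 65 66 60
f 66 58 67
f 66 67 60
f 67 58 68
f 67 68 60
f 68 58 69
f 68 69 60
f 69 58 70
f 69 70 60
f 70 58 71
f 70 71 60
f 71 58 72
f 71 72 60
f 72 58 73
f 72 73 60
f 73 58 59
f 73 59 60
f 75 74 77
f 75 77 76
f 77 74 78
f 77 78 76
f 78 74 79
f 78 79 76
f 79 74 80
f 79 80 76
f 80 74 81
f 80 81 76
f 81 74 82
f 81 82 76
f 82 74 83
f 82 83 76
f 83 74 84
f 83 84 76
f 84 74 85
f 84 85 76
f 85 74 86
f 85 86 76
f 86 74 87
f 86 87 76
f 87 74 88
f 87 88 76
f 88 74 75
f 88 75 76
f 90 92 89
f 93 90 89
f 89 92 91
f 91 93 89
f 90 96 92
f 94 90 93
f 94 96 90
f 92 96 91
f 95 93 91
f 91 96 95
f 95 94 93
f 96 94 95



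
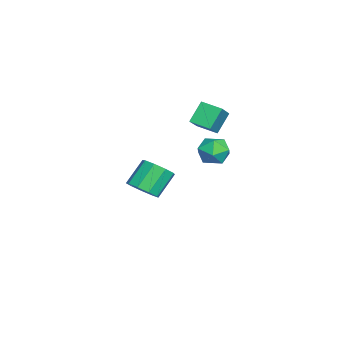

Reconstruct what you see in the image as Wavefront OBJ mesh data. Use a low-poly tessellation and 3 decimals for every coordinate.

v -0.782 -1.892 1.54
v -1.344 -1.454 2.43
v -0.44 -1.02 1.327
v -1.002 -0.582 2.217
v 0.282 -2.118 2.323
v -0.28 -1.68 3.213
v 0.624 -1.246 2.11
v 0.062 -0.808 3
v -0.714 -4.163 -2.355
v -0.054 -3.813 -2.097
v -0.786 -3.188 -1.068
v -1.446 -3.537 -1.325
v -0.299 -3.499 -2.462
v -1.031 -2.874 -1.433
v -0.738 -3.495 -2.777
v -1.471 -2.87 -1.747
v -1.166 -3.804 -2.894
v -1.899 -3.179 -1.865
v -1.382 -4.28 -2.759
v -2.115 -3.655 -1.729
v -1.286 -4.702 -2.435
v -2.018 -4.077 -1.405
v -0.921 -4.871 -2.073
v -1.654 -4.246 -1.043
v -0.46 -4.708 -1.843
v -1.193 -4.083 -0.813
v -0.117 -4.291 -1.853
v -0.85 -3.666 -0.823
v 4.222 -0.275 2.818
v 4.65 -0.877 2.709
v 3.25 -0.903 2.471
v 3.678 -1.505 2.362
v 3.556 -1.255 3.054
v 4.156 -0.867 3.269
v 3.744 -0.913 1.911
v 4.344 -0.525 2.126
v 4.354 -1.272 2.148
v 4.238 -1.483 2.855
v 3.662 -0.297 2.325
v 3.546 -0.508 3.032
f 2 4 1
f 5 2 1
f 1 4 3
f 3 5 1
f 2 8 4
f 6 2 5
f 6 8 2
f 4 8 3
f 7 5 3
f 3 8 7
f 7 6 5
f 8 6 7
f 10 9 13
f 10 13 11
f 11 13 14
f 11 14 12
f 13 9 15
f 13 15 14
f 14 15 16
f 14 16 12
f 15 9 17
f 15 17 16
f 16 17 18
f 16 18 12
f 17 9 19
f 17 19 18
f 18 19 20
f 18 20 12
f 19 9 21
f 19 21 20
f 20 21 22
f 20 22 12
f 21 9 23
f 21 23 22
f 22 23 24
f 22 24 12
f 23 9 25
f 23 25 24
f 24 25 26
f 24 26 12
f 25 9 27
f 25 27 26
f 26 27 28
f 26 28 12
f 27 9 10
f 27 10 28
f 28 10 11
f 28 11 12
f 29 40 34
f 29 34 30
f 29 30 36
f 29 36 39
f 29 39 40
f 30 34 38
f 34 40 33
f 40 39 31
f 39 36 35
f 36 30 37
f 32 38 33
f 32 33 31
f 32 31 35
f 32 35 37
f 32 37 38
f 33 38 34
f 31 33 40
f 35 31 39
f 37 35 36
f 38 37 30



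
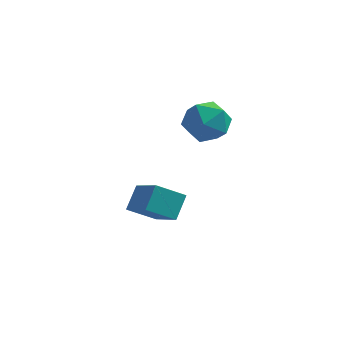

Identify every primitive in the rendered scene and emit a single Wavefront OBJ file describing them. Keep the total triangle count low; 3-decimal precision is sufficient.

v 0.993 0.377 0.509
v 1.162 1.065 1.157
v 0.139 1.419 -0.373
v 0.308 2.106 0.275
v 1.872 0.654 -0.015
v 2.041 1.341 0.633
v 1.018 1.695 -0.897
v 1.187 2.383 -0.249
v 1.786 2.667 3.58
v 2.545 2.893 3.92
v 2.395 1.587 2.94
v 3.154 1.813 3.28
v 2.53 1.504 3.787
v 2.153 2.172 4.183
v 2.787 2.308 2.677
v 2.41 2.976 3.073
v 3.164 2.672 3.362
v 3.005 2.175 4.048
v 1.935 2.305 2.812
v 1.776 1.808 3.498
f 2 4 1
f 5 2 1
f 1 4 3
f 3 5 1
f 2 8 4
f 6 2 5
f 6 8 2
f 4 8 3
f 7 5 3
f 3 8 7
f 7 6 5
f 8 6 7
f 9 20 14
f 9 14 10
f 9 10 16
f 9 16 19
f 9 19 20
f 10 14 18
f 14 20 13
f 20 19 11
f 19 16 15
f 16 10 17
f 12 18 13
f 12 13 11
f 12 11 15
f 12 15 17
f 12 17 18
f 13 18 14
f 11 13 20
f 15 11 19
f 17 15 16
f 18 17 10



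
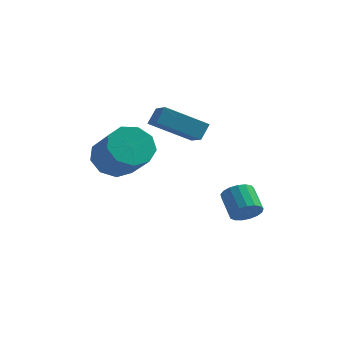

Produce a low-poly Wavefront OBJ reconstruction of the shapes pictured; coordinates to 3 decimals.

v 3.307 -0.954 -3.922
v 3.86 -0.895 -3.513
v 3.266 -0.048 -2.83
v 2.713 -0.106 -3.238
v 3.912 -0.67 -3.748
v 3.317 0.178 -3.065
v 3.825 -0.509 -4.023
v 3.23 0.339 -3.34
v 3.619 -0.45 -4.275
v 3.025 0.397 -3.592
v 3.342 -0.506 -4.446
v 2.748 0.341 -3.763
v 3.057 -0.665 -4.496
v 2.463 0.182 -3.813
v 2.83 -0.89 -4.415
v 2.235 -0.043 -3.732
v 2.711 -1.13 -4.221
v 2.117 -0.283 -3.538
v 2.729 -1.329 -3.958
v 2.135 -0.482 -3.275
v 2.88 -1.442 -3.687
v 2.286 -0.595 -3.004
v 3.128 -1.443 -3.47
v 2.534 -0.596 -2.786
v 3.418 -1.332 -3.355
v 2.823 -0.485 -2.672
v 3.682 -1.135 -3.371
v 3.088 -0.287 -2.688
v -0.587 -1.284 0.606
v -0.387 -0.787 1.24
v 1.008 -0.687 -0.364
v 1.207 -0.189 0.27
v 0.033 -2.151 1.09
v 0.232 -1.653 1.724
v 1.627 -1.553 0.12
v 1.827 -1.056 0.754
v -1.694 -2.034 -1.038
v -1.132 -1.21 -0.825
v -0.124 -2.203 0.352
v -0.686 -3.026 0.138
v -1.676 -1.247 -0.39
v -0.668 -2.239 0.787
v -2.229 -1.652 -0.258
v -1.221 -2.645 0.918
v -2.531 -2.236 -0.492
v -1.523 -3.228 0.685
v -2.442 -2.725 -0.981
v -1.434 -3.718 0.196
v -2.003 -2.891 -1.497
v -0.995 -3.883 -0.321
v -1.419 -2.656 -1.799
v -0.411 -3.648 -0.622
v -0.964 -2.129 -1.744
v 0.044 -3.122 -0.568
v -0.851 -1.558 -1.36
v 0.157 -2.551 -0.183
f 2 1 5
f 2 5 3
f 3 5 6
f 3 6 4
f 5 1 7
f 5 7 6
f 6 7 8
f 6 8 4
f 7 1 9
f 7 9 8
f 8 9 10
f 8 10 4
f 9 1 11
f 9 11 10
f 10 11 12
f 10 12 4
f 11 1 13
f 11 13 12
f 12 13 14
f 12 14 4
f 13 1 15
f 13 15 14
f 14 15 16
f 14 16 4
f 15 1 17
f 15 17 16
f 16 17 18
f 16 18 4
f 17 1 19
f 17 19 18
f 18 19 20
f 18 20 4
f 19 1 21
f 19 21 20
f 20 21 22
f 20 22 4
f 21 1 23
f 21 23 22
f 22 23 24
f 22 24 4
f 23 1 25
f 23 25 24
f 24 25 26
f 24 26 4
f 25 1 27
f 25 27 26
f 26 27 28
f 26 28 4
f 27 1 2
f 27 2 28
f 28 2 3
f 28 3 4
f 30 32 29
f 33 30 29
f 29 32 31
f 31 33 29
f 30 36 32
f 34 30 33
f 34 36 30
f 32 36 31
f 35 33 31
f 31 36 35
f 35 34 33
f 36 34 35
f 38 37 41
f 38 41 39
f 39 41 42
f 39 42 40
f 41 37 43
f 41 43 42
f 42 43 44
f 42 44 40
f 43 37 45
f 43 45 44
f 44 45 46
f 44 46 40
f 45 37 47
f 45 47 46
f 46 47 48
f 46 48 40
f 47 37 49
f 47 49 48
f 48 49 50
f 48 50 40
f 49 37 51
f 49 51 50
f 50 51 52
f 50 52 40
f 51 37 53
f 51 53 52
f 52 53 54
f 52 54 40
f 53 37 55
f 53 55 54
f 54 55 56
f 54 56 40
f 55 37 38
f 55 38 56
f 56 38 39
f 56 39 40



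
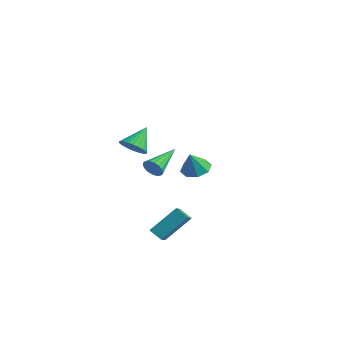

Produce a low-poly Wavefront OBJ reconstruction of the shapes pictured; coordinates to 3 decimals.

v -1.99 3.9 -3.801
v -1.002 3.958 -3.792
v -1.97 3.34 -2.399
v -1.332 4.59 -3.535
v -2.048 4.818 -3.434
v -2.73 4.507 -3.548
v -2.978 3.842 -3.81
v -2.648 3.21 -4.067
v -1.933 2.982 -4.168
v -1.251 3.292 -4.054
v 2.834 -4.654 1.303
v 3.145 -4.435 0.752
v 2.546 -2.606 1.957
v 2.86 -4.447 0.666
v 2.57 -4.501 0.707
v 2.332 -4.586 0.865
v 2.193 -4.683 1.111
v 2.182 -4.775 1.394
v 2.299 -4.844 1.659
v 2.523 -4.874 1.854
v 2.808 -4.861 1.94
v 3.099 -4.807 1.899
v 3.337 -4.723 1.74
v 3.475 -4.625 1.495
v 3.487 -4.533 1.212
v 3.369 -4.465 0.947
v -2.995 -0.448 -0.747
v -2.469 -0.932 -0.137
v -3.145 0.868 0.427
v -2.213 -0.742 -0.318
v -2.075 -0.507 -0.564
v -2.078 -0.263 -0.837
v -2.221 -0.047 -1.098
v -2.481 0.107 -1.304
v -2.82 0.178 -1.426
v -3.185 0.153 -1.445
v -3.522 0.036 -1.357
v -3.778 -0.154 -1.176
v -3.915 -0.389 -0.931
v -3.913 -0.633 -0.657
v -3.77 -0.849 -0.397
v -3.51 -1.003 -0.19
v -3.171 -1.074 -0.068
v -2.806 -1.049 -0.05
v 2.797 -4.906 -3.541
v 3.438 -3.433 -2.126
v 2.23 -4.015 -4.211
v 2.87 -2.543 -2.796
v 3.57 -4.777 -4.024
v 4.21 -3.305 -2.609
v 3.002 -3.887 -4.694
v 3.643 -2.414 -3.279
f 2 1 4
f 2 4 3
f 4 1 5
f 4 5 3
f 5 1 6
f 5 6 3
f 6 1 7
f 6 7 3
f 7 1 8
f 7 8 3
f 8 1 9
f 8 9 3
f 9 1 10
f 9 10 3
f 10 1 2
f 10 2 3
f 12 11 14
f 12 14 13
f 14 11 15
f 14 15 13
f 15 11 16
f 15 16 13
f 16 11 17
f 16 17 13
f 17 11 18
f 17 18 13
f 18 11 19
f 18 19 13
f 19 11 20
f 19 20 13
f 20 11 21
f 20 21 13
f 21 11 22
f 21 22 13
f 22 11 23
f 22 23 13
f 23 11 24
f 23 24 13
f 24 11 25
f 24 25 13
f 25 11 26
f 25 26 13
f 26 11 12
f 26 12 13
f 28 27 30
f 28 30 29
f 30 27 31
f 30 31 29
f 31 27 32
f 31 32 29
f 32 27 33
f 32 33 29
f 33 27 34
f 33 34 29
f 34 27 35
f 34 35 29
f 35 27 36
f 35 36 29
f 36 27 37
f 36 37 29
f 37 27 38
f 37 38 29
f 38 27 39
f 38 39 29
f 39 27 40
f 39 40 29
f 40 27 41
f 40 41 29
f 41 27 42
f 41 42 29
f 42 27 43
f 42 43 29
f 43 27 44
f 43 44 29
f 44 27 28
f 44 28 29
f 46 48 45
f 49 46 45
f 45 48 47
f 47 49 45
f 46 52 48
f 50 46 49
f 50 52 46
f 48 52 47
f 51 49 47
f 47 52 51
f 51 50 49
f 52 50 51



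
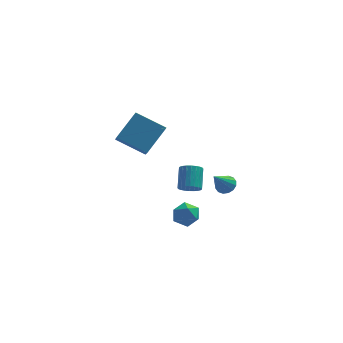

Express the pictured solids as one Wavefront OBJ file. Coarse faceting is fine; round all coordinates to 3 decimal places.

v 1.839 2.242 -1.565
v 2.288 2.528 -1.126
v 1.101 1.418 -0.275
v 2.013 2.756 -1.138
v 1.691 2.845 -1.265
v 1.409 2.774 -1.472
v 1.242 2.56 -1.704
v 1.235 2.26 -1.899
v 1.39 1.956 -2.005
v 1.665 1.729 -1.993
v 1.987 1.639 -1.866
v 2.269 1.711 -1.659
v 2.436 1.925 -1.427
v 2.443 2.224 -1.232
v -1.096 2.599 -4.066
v -0.178 2.779 -4.085
v -0.802 1.121 -3.915
v 0.116 1.301 -3.934
v -0.398 1.571 -3.2
v -0.58 2.484 -3.294
v -0.4 1.416 -4.706
v -0.582 2.329 -4.8
v 0.252 2.048 -4.481
v 0.253 2.144 -3.55
v -1.233 1.756 -4.45
v -1.232 1.852 -3.519
v -2.72 0.051 2.683
v -4.474 0.603 3.61
v -2.851 1.604 1.51
v -4.606 2.155 2.438
v -1.634 1.185 4.062
v -3.389 1.736 4.99
v -1.766 2.737 2.89
v -3.52 3.289 3.817
v -0.273 2.507 -2.099
v 0.397 2.306 -1.926
v 0.482 3.473 -0.908
v -0.187 3.673 -1.081
v 0.446 2.486 -2.136
v 0.532 3.652 -1.118
v 0.386 2.669 -2.34
v 0.472 3.835 -1.323
v 0.225 2.827 -2.508
v 0.311 3.993 -1.491
v -0.011 2.937 -2.614
v 0.075 4.103 -1.596
v -0.287 2.981 -2.641
v -0.201 4.147 -1.623
v -0.561 2.953 -2.585
v -0.475 4.119 -1.568
v -0.791 2.857 -2.456
v -0.705 4.023 -1.438
v -0.942 2.707 -2.272
v -0.857 3.874 -1.254
v -0.992 2.528 -2.062
v -0.906 3.694 -1.044
v -0.932 2.345 -1.857
v -0.846 3.511 -0.84
v -0.771 2.187 -1.689
v -0.685 3.353 -0.672
v -0.535 2.077 -1.584
v -0.449 3.243 -0.566
v -0.259 2.033 -1.557
v -0.173 3.199 -0.539
v 0.015 2.061 -1.612
v 0.101 3.227 -0.595
v 0.245 2.157 -1.742
v 0.331 3.323 -0.724
f 2 1 4
f 2 4 3
f 4 1 5
f 4 5 3
f 5 1 6
f 5 6 3
f 6 1 7
f 6 7 3
f 7 1 8
f 7 8 3
f 8 1 9
f 8 9 3
f 9 1 10
f 9 10 3
f 10 1 11
f 10 11 3
f 11 1 12
f 11 12 3
f 12 1 13
f 12 13 3
f 13 1 14
f 13 14 3
f 14 1 2
f 14 2 3
f 15 26 20
f 15 20 16
f 15 16 22
f 15 22 25
f 15 25 26
f 16 20 24
f 20 26 19
f 26 25 17
f 25 22 21
f 22 16 23
f 18 24 19
f 18 19 17
f 18 17 21
f 18 21 23
f 18 23 24
f 19 24 20
f 17 19 26
f 21 17 25
f 23 21 22
f 24 23 16
f 28 30 27
f 31 28 27
f 27 30 29
f 29 31 27
f 28 34 30
f 32 28 31
f 32 34 28
f 30 34 29
f 33 31 29
f 29 34 33
f 33 32 31
f 34 32 33
f 36 35 39
f 36 39 37
f 37 39 40
f 37 40 38
f 39 35 41
f 39 41 40
f 40 41 42
f 40 42 38
f 41 35 43
f 41 43 42
f 42 43 44
f 42 44 38
f 43 35 45
f 43 45 44
f 44 45 46
f 44 46 38
f 45 35 47
f 45 47 46
f 46 47 48
f 46 48 38
f 47 35 49
f 47 49 48
f 48 49 50
f 48 50 38
f 49 35 51
f 49 51 50
f 50 51 52
f 50 52 38
f 51 35 53
f 51 53 52
f 52 53 54
f 52 54 38
f 53 35 55
f 53 55 54
f 54 55 56
f 54 56 38
f 55 35 57
f 55 57 56
f 56 57 58
f 56 58 38
f 57 35 59
f 57 59 58
f 58 59 60
f 58 60 38
f 59 35 61
f 59 61 60
f 60 61 62
f 60 62 38
f 61 35 63
f 61 63 62
f 62 63 64
f 62 64 38
f 63 35 65
f 63 65 64
f 64 65 66
f 64 66 38
f 65 35 67
f 65 67 66
f 66 67 68
f 66 68 38
f 67 35 36
f 67 36 68
f 68 36 37
f 68 37 38



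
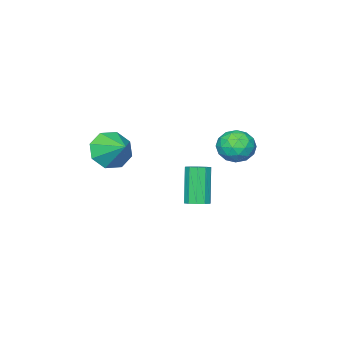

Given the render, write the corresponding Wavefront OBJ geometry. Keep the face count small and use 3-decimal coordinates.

v -1.282 3.56 -3.364
v -0.689 3.573 -3.153
v -1.365 2.973 -1.224
v -1.958 2.96 -1.436
v -0.844 3.926 -3.097
v -1.52 3.326 -1.168
v -1.167 4.139 -3.144
v -1.843 3.539 -1.215
v -1.533 4.131 -3.275
v -2.209 3.531 -1.346
v -1.804 3.904 -3.44
v -2.48 3.305 -1.511
v -1.875 3.547 -3.576
v -2.551 2.947 -1.647
v -1.72 3.194 -3.632
v -2.396 2.594 -1.703
v -1.397 2.981 -3.585
v -2.073 2.381 -1.656
v -1.031 2.989 -3.454
v -1.707 2.389 -1.525
v -0.76 3.215 -3.289
v -1.436 2.616 -1.36
v 2.021 1.297 0.537
v 2.704 1.607 -0.268
v 2.339 2.583 1.303
v 1.915 1.876 -0.392
v 1.189 1.805 0.028
v 0.95 1.437 0.747
v 1.339 0.986 1.342
v 2.127 0.718 1.467
v 2.853 0.789 1.047
v 3.092 1.157 0.328
v -4.04 4.572 -0.772
v -3.069 4.465 -0.518
v -4.331 3.035 -0.302
v -3.36 2.928 -0.048
v -3.958 3.538 0.49
v -3.778 4.488 0.199
v -3.622 3.012 -1.019
v -3.442 3.962 -1.31
v -2.81 3.502 -0.671
v -3.018 3.826 0.262
v -4.382 3.674 -1.082
v -4.59 3.998 -0.149
v -3.529 4.653 -0.686
v -3.871 2.847 -0.134
v -4.223 3.205 0.183
v -3.652 3.142 0.332
v -3.946 4.666 -0.265
v -3.375 4.604 -0.115
v -3.898 4.059 0.477
v -4.025 2.896 -0.705
v -3.454 2.834 -0.555
v -3.748 4.358 -1.152
v -3.177 4.295 -1.003
v -3.502 3.441 -1.297
v -2.806 4.024 -0.627
v -2.977 3.121 -0.351
v -3.131 3.17 -0.922
v -3.025 3.729 -1.093
v -2.928 4.215 -0.079
v -3.099 3.312 0.197
v -3.451 3.67 0.514
v -3.345 4.228 0.343
v -2.776 3.649 -0.169
v -4.301 4.188 -1.017
v -4.472 3.285 -0.741
v -4.055 3.272 -1.163
v -3.949 3.83 -1.334
v -4.423 4.379 -0.469
v -4.594 3.476 -0.193
v -4.375 3.771 0.273
v -4.269 4.33 0.102
v -4.624 3.851 -0.651
f 2 1 5
f 2 5 3
f 3 5 6
f 3 6 4
f 5 1 7
f 5 7 6
f 6 7 8
f 6 8 4
f 7 1 9
f 7 9 8
f 8 9 10
f 8 10 4
f 9 1 11
f 9 11 10
f 10 11 12
f 10 12 4
f 11 1 13
f 11 13 12
f 12 13 14
f 12 14 4
f 13 1 15
f 13 15 14
f 14 15 16
f 14 16 4
f 15 1 17
f 15 17 16
f 16 17 18
f 16 18 4
f 17 1 19
f 17 19 18
f 18 19 20
f 18 20 4
f 19 1 21
f 19 21 20
f 20 21 22
f 20 22 4
f 21 1 2
f 21 2 22
f 22 2 3
f 22 3 4
f 24 23 26
f 24 26 25
f 26 23 27
f 26 27 25
f 27 23 28
f 27 28 25
f 28 23 29
f 28 29 25
f 29 23 30
f 29 30 25
f 30 23 31
f 30 31 25
f 31 23 32
f 31 32 25
f 32 23 24
f 32 24 25
f 33 70 49
f 70 44 73
f 49 73 38
f 70 73 49
f 33 49 45
f 49 38 50
f 45 50 34
f 49 50 45
f 33 45 54
f 45 34 55
f 54 55 40
f 45 55 54
f 33 54 66
f 54 40 69
f 66 69 43
f 54 69 66
f 33 66 70
f 66 43 74
f 70 74 44
f 66 74 70
f 34 50 61
f 50 38 64
f 61 64 42
f 50 64 61
f 38 73 51
f 73 44 72
f 51 72 37
f 73 72 51
f 44 74 71
f 74 43 67
f 71 67 35
f 74 67 71
f 43 69 68
f 69 40 56
f 68 56 39
f 69 56 68
f 40 55 60
f 55 34 57
f 60 57 41
f 55 57 60
f 36 62 48
f 62 42 63
f 48 63 37
f 62 63 48
f 36 48 46
f 48 37 47
f 46 47 35
f 48 47 46
f 36 46 53
f 46 35 52
f 53 52 39
f 46 52 53
f 36 53 58
f 53 39 59
f 58 59 41
f 53 59 58
f 36 58 62
f 58 41 65
f 62 65 42
f 58 65 62
f 37 63 51
f 63 42 64
f 51 64 38
f 63 64 51
f 35 47 71
f 47 37 72
f 71 72 44
f 47 72 71
f 39 52 68
f 52 35 67
f 68 67 43
f 52 67 68
f 41 59 60
f 59 39 56
f 60 56 40
f 59 56 60
f 42 65 61
f 65 41 57
f 61 57 34
f 65 57 61



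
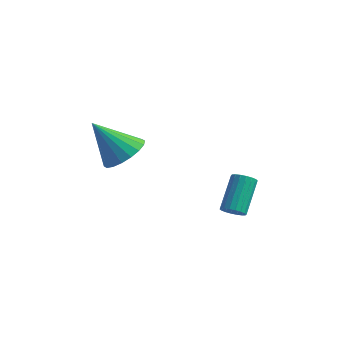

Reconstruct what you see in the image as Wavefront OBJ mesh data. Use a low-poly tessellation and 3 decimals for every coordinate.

v -1.681 2.747 -1.03
v -1.123 3.431 -0.389
v -2.879 2.113 0.69
v -1.492 3.705 -0.545
v -1.898 3.789 -0.797
v -2.261 3.667 -1.095
v -2.509 3.363 -1.38
v -2.593 2.937 -1.596
v -2.496 2.473 -1.699
v -2.238 2.063 -1.67
v -1.869 1.789 -1.514
v -1.463 1.704 -1.263
v -1.1 1.826 -0.965
v -0.852 2.131 -0.68
v -0.769 2.557 -0.464
v -0.865 3.021 -0.36
v 3.486 3.222 -2.937
v 3.794 2.926 -2.576
v 3.482 4.181 -1.281
v 3.174 4.478 -1.643
v 3.962 3.076 -2.681
v 3.651 4.332 -1.387
v 4.036 3.256 -2.838
v 3.724 4.511 -1.543
v 4.001 3.429 -3.014
v 3.689 4.684 -1.719
v 3.863 3.561 -3.175
v 3.552 4.816 -1.88
v 3.651 3.626 -3.289
v 3.34 4.881 -1.994
v 3.407 3.611 -3.333
v 3.095 4.866 -2.038
v 3.178 3.519 -3.299
v 2.866 4.774 -2.004
v 3.009 3.368 -3.193
v 2.698 4.624 -1.899
v 2.936 3.189 -3.037
v 2.624 4.444 -1.742
v 2.971 3.016 -2.861
v 2.659 4.271 -1.566
v 3.108 2.884 -2.7
v 2.797 4.139 -1.405
v 3.32 2.819 -2.586
v 3.009 4.074 -1.291
v 3.565 2.834 -2.542
v 3.253 4.089 -1.247
f 2 1 4
f 2 4 3
f 4 1 5
f 4 5 3
f 5 1 6
f 5 6 3
f 6 1 7
f 6 7 3
f 7 1 8
f 7 8 3
f 8 1 9
f 8 9 3
f 9 1 10
f 9 10 3
f 10 1 11
f 10 11 3
f 11 1 12
f 11 12 3
f 12 1 13
f 12 13 3
f 13 1 14
f 13 14 3
f 14 1 15
f 14 15 3
f 15 1 16
f 15 16 3
f 16 1 2
f 16 2 3
f 18 17 21
f 18 21 19
f 19 21 22
f 19 22 20
f 21 17 23
f 21 23 22
f 22 23 24
f 22 24 20
f 23 17 25
f 23 25 24
f 24 25 26
f 24 26 20
f 25 17 27
f 25 27 26
f 26 27 28
f 26 28 20
f 27 17 29
f 27 29 28
f 28 29 30
f 28 30 20
f 29 17 31
f 29 31 30
f 30 31 32
f 30 32 20
f 31 17 33
f 31 33 32
f 32 33 34
f 32 34 20
f 33 17 35
f 33 35 34
f 34 35 36
f 34 36 20
f 35 17 37
f 35 37 36
f 36 37 38
f 36 38 20
f 37 17 39
f 37 39 38
f 38 39 40
f 38 40 20
f 39 17 41
f 39 41 40
f 40 41 42
f 40 42 20
f 41 17 43
f 41 43 42
f 42 43 44
f 42 44 20
f 43 17 45
f 43 45 44
f 44 45 46
f 44 46 20
f 45 17 18
f 45 18 46
f 46 18 19
f 46 19 20



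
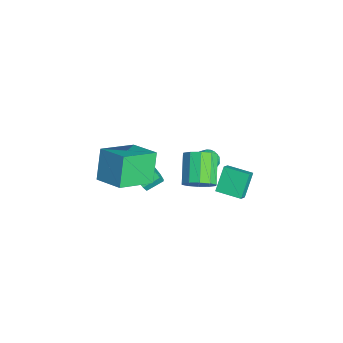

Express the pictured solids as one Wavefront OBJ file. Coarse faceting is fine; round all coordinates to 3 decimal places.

v 2.152 0.394 2.789
v 2.637 0.85 3.349
v 1.233 1.162 4.311
v 0.748 0.706 3.751
v 2.455 1.189 2.973
v 1.051 1.501 3.935
v 2.157 1.223 2.527
v 0.753 1.536 3.488
v 1.857 0.941 2.181
v 0.453 1.253 3.142
v 1.67 0.45 2.067
v 0.266 0.762 3.029
v 1.667 -0.062 2.229
v 0.263 0.25 3.191
v 1.849 -0.401 2.605
v 0.445 -0.089 3.567
v 2.147 -0.436 3.052
v 0.743 -0.123 4.013
v 2.447 -0.153 3.398
v 1.043 0.159 4.359
v 2.634 0.338 3.511
v 1.23 0.65 4.473
v -2.323 2.737 -0.976
v -1.78 2.429 -0.429
v -1.576 3.919 -1.051
v -1.033 3.611 -0.504
v -1.507 2.149 -2.116
v -0.964 1.841 -1.569
v -0.76 3.331 -2.191
v -0.217 3.023 -1.644
v 0.965 -4.411 2.854
v 0.063 -4.066 4.361
v 0.104 -2.667 1.939
v -0.798 -2.322 3.446
v 2.258 -3.478 3.414
v 1.356 -3.133 4.921
v 1.397 -1.734 2.499
v 0.495 -1.389 4.006
v -2.077 -1.81 -1.324
v -1.778 -1.994 -0.85
v -1.964 -1.095 -0.382
v -2.263 -0.91 -0.856
v -1.514 -1.784 -1.149
v -1.7 -0.885 -0.682
v -1.58 -1.588 -1.551
v -1.765 -0.689 -1.084
v -1.937 -1.523 -1.82
v -2.123 -0.624 -1.353
v -2.376 -1.625 -1.798
v -2.562 -0.726 -1.33
v -2.64 -1.835 -1.498
v -2.826 -0.936 -1.031
v -2.575 -2.031 -1.096
v -2.76 -1.132 -0.629
v -2.217 -2.096 -0.827
v -2.403 -1.197 -0.36
v -3.721 2.138 -0.996
v -3.051 2.28 -0.832
v -3.369 1.42 -1.808
v -2.699 1.562 -1.644
v -3.103 1.201 -1.194
v -3.321 1.645 -0.692
v -3.099 2.055 -1.948
v -3.317 2.499 -1.446
v -2.667 2.229 -1.42
v -2.669 1.701 -0.954
v -3.751 1.999 -1.686
v -3.753 1.471 -1.22
v -3.417 2.272 -0.843
v -3.003 1.428 -1.797
v -3.241 1.215 -1.533
v -2.847 1.299 -1.436
v -3.576 1.899 -0.761
v -3.182 1.982 -0.664
v -3.212 1.348 -0.877
v -3.238 1.718 -1.976
v -2.844 1.801 -1.879
v -3.573 2.401 -1.204
v -3.179 2.485 -1.107
v -3.208 2.352 -1.763
v -2.797 2.326 -1.092
v -2.59 1.903 -1.569
v -2.825 2.193 -1.748
v -2.953 2.454 -1.453
v -2.799 2.015 -0.818
v -2.592 1.593 -1.295
v -2.829 1.381 -1.03
v -2.957 1.642 -0.735
v -2.573 1.985 -1.163
v -3.828 2.107 -1.345
v -3.621 1.685 -1.822
v -3.463 2.058 -1.905
v -3.591 2.319 -1.61
v -3.83 1.797 -1.071
v -3.623 1.374 -1.548
v -3.467 1.246 -1.187
v -3.595 1.507 -0.892
v -3.847 1.715 -1.477
f 2 1 5
f 2 5 3
f 3 5 6
f 3 6 4
f 5 1 7
f 5 7 6
f 6 7 8
f 6 8 4
f 7 1 9
f 7 9 8
f 8 9 10
f 8 10 4
f 9 1 11
f 9 11 10
f 10 11 12
f 10 12 4
f 11 1 13
f 11 13 12
f 12 13 14
f 12 14 4
f 13 1 15
f 13 15 14
f 14 15 16
f 14 16 4
f 15 1 17
f 15 17 16
f 16 17 18
f 16 18 4
f 17 1 19
f 17 19 18
f 18 19 20
f 18 20 4
f 19 1 21
f 19 21 20
f 20 21 22
f 20 22 4
f 21 1 2
f 21 2 22
f 22 2 3
f 22 3 4
f 24 26 23
f 27 24 23
f 23 26 25
f 25 27 23
f 24 30 26
f 28 24 27
f 28 30 24
f 26 30 25
f 29 27 25
f 25 30 29
f 29 28 27
f 30 28 29
f 32 34 31
f 35 32 31
f 31 34 33
f 33 35 31
f 32 38 34
f 36 32 35
f 36 38 32
f 34 38 33
f 37 35 33
f 33 38 37
f 37 36 35
f 38 36 37
f 40 39 43
f 40 43 41
f 41 43 44
f 41 44 42
f 43 39 45
f 43 45 44
f 44 45 46
f 44 46 42
f 45 39 47
f 45 47 46
f 46 47 48
f 46 48 42
f 47 39 49
f 47 49 48
f 48 49 50
f 48 50 42
f 49 39 51
f 49 51 50
f 50 51 52
f 50 52 42
f 51 39 53
f 51 53 52
f 52 53 54
f 52 54 42
f 53 39 55
f 53 55 54
f 54 55 56
f 54 56 42
f 55 39 40
f 55 40 56
f 56 40 41
f 56 41 42
f 57 94 73
f 94 68 97
f 73 97 62
f 94 97 73
f 57 73 69
f 73 62 74
f 69 74 58
f 73 74 69
f 57 69 78
f 69 58 79
f 78 79 64
f 69 79 78
f 57 78 90
f 78 64 93
f 90 93 67
f 78 93 90
f 57 90 94
f 90 67 98
f 94 98 68
f 90 98 94
f 58 74 85
f 74 62 88
f 85 88 66
f 74 88 85
f 62 97 75
f 97 68 96
f 75 96 61
f 97 96 75
f 68 98 95
f 98 67 91
f 95 91 59
f 98 91 95
f 67 93 92
f 93 64 80
f 92 80 63
f 93 80 92
f 64 79 84
f 79 58 81
f 84 81 65
f 79 81 84
f 60 86 72
f 86 66 87
f 72 87 61
f 86 87 72
f 60 72 70
f 72 61 71
f 70 71 59
f 72 71 70
f 60 70 77
f 70 59 76
f 77 76 63
f 70 76 77
f 60 77 82
f 77 63 83
f 82 83 65
f 77 83 82
f 60 82 86
f 82 65 89
f 86 89 66
f 82 89 86
f 61 87 75
f 87 66 88
f 75 88 62
f 87 88 75
f 59 71 95
f 71 61 96
f 95 96 68
f 71 96 95
f 63 76 92
f 76 59 91
f 92 91 67
f 76 91 92
f 65 83 84
f 83 63 80
f 84 80 64
f 83 80 84
f 66 89 85
f 89 65 81
f 85 81 58
f 89 81 85

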